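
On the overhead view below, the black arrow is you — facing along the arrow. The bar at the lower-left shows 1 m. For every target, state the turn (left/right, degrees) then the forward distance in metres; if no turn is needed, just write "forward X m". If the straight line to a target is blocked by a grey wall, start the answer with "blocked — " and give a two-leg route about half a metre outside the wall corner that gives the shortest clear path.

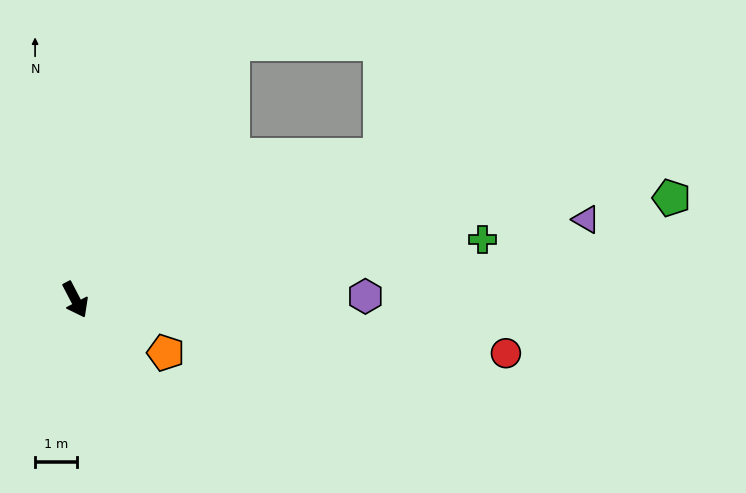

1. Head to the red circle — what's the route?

turn left 55°, forward 10.4 m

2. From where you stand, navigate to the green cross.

turn left 71°, forward 9.9 m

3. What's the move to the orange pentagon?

turn left 32°, forward 2.5 m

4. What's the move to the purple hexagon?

turn left 63°, forward 7.0 m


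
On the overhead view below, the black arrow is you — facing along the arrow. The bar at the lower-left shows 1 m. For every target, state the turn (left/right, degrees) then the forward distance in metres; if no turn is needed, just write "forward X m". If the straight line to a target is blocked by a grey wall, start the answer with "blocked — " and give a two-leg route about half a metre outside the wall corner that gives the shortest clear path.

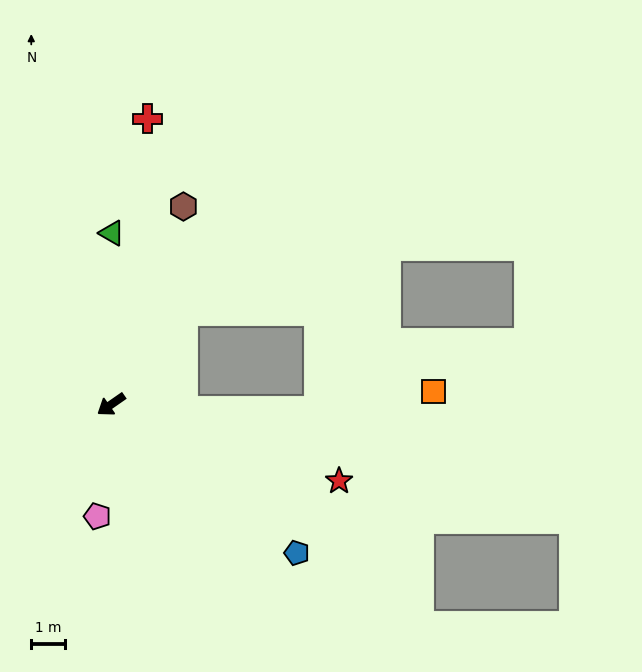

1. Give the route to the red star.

turn left 127°, forward 7.1 m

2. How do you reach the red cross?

turn right 132°, forward 8.5 m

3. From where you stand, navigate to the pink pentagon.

turn left 48°, forward 3.3 m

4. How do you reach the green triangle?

turn right 125°, forward 5.1 m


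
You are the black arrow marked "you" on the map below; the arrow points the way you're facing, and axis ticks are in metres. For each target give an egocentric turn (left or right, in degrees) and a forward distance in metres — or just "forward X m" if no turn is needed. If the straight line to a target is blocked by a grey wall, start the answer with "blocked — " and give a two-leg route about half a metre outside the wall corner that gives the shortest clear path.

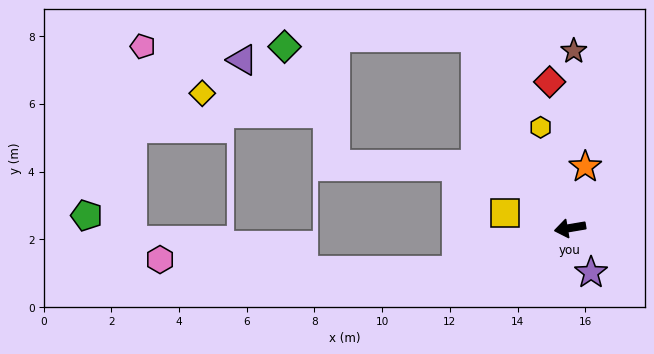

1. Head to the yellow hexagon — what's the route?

turn right 83°, forward 3.1 m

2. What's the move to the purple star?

turn left 106°, forward 1.5 m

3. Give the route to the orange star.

turn right 114°, forward 1.9 m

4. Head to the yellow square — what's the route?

turn right 22°, forward 2.0 m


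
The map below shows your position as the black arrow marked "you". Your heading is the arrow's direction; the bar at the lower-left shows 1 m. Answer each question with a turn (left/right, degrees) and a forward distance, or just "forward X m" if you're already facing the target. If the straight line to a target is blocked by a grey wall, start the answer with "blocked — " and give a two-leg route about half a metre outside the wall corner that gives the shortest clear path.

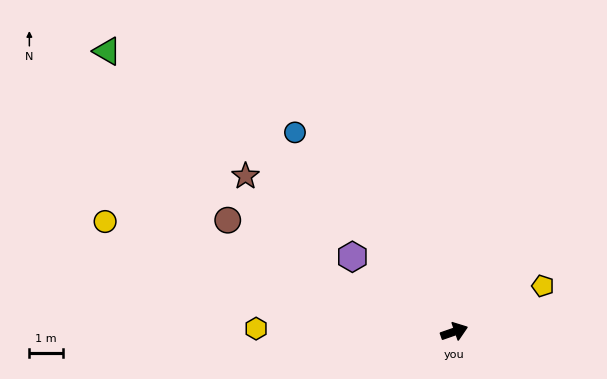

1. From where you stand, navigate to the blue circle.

turn left 109°, forward 7.5 m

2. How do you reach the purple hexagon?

turn left 124°, forward 3.7 m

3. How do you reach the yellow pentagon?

turn left 8°, forward 2.9 m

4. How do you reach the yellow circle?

turn left 143°, forward 10.8 m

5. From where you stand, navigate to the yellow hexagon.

turn left 160°, forward 5.9 m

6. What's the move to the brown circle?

turn left 135°, forward 7.5 m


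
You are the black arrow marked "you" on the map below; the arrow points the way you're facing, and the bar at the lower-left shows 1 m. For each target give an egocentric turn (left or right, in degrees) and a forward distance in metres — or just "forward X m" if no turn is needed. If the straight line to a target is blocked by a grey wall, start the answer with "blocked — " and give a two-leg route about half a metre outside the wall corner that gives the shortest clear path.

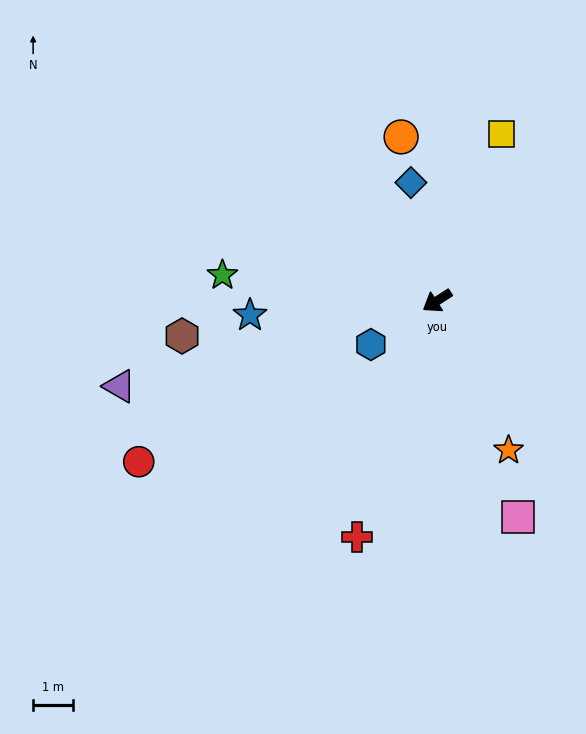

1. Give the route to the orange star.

turn left 83°, forward 4.2 m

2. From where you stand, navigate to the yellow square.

turn right 144°, forward 4.5 m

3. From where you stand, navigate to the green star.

turn right 40°, forward 5.4 m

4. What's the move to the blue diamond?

turn right 110°, forward 3.0 m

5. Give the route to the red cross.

turn left 38°, forward 6.3 m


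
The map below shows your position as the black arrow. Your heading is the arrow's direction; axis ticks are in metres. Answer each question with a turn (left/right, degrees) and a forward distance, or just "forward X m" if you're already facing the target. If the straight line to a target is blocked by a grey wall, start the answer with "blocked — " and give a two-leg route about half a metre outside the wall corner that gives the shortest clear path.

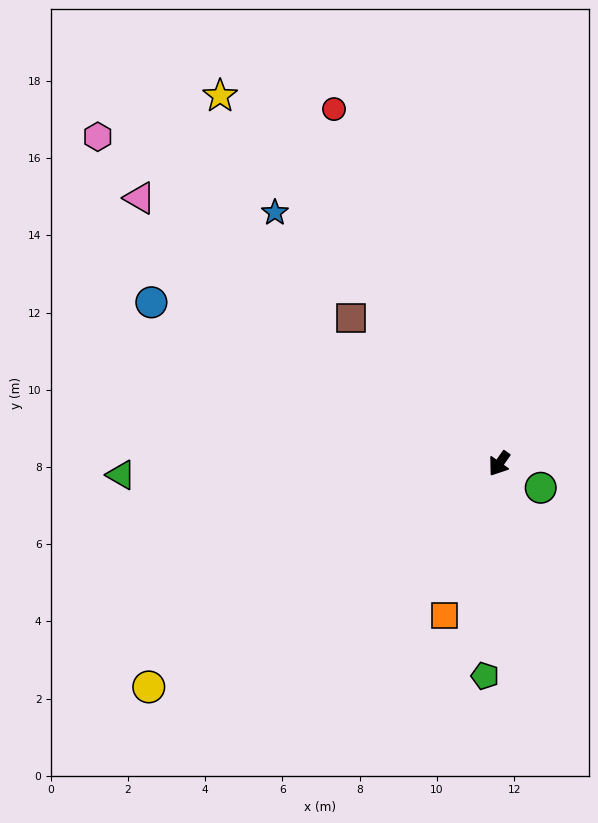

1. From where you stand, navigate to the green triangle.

turn right 53°, forward 9.8 m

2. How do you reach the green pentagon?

turn left 31°, forward 5.5 m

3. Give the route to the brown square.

turn right 99°, forward 5.4 m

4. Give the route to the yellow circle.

turn right 22°, forward 10.8 m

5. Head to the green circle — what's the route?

turn left 95°, forward 1.2 m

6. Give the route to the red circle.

turn right 120°, forward 10.1 m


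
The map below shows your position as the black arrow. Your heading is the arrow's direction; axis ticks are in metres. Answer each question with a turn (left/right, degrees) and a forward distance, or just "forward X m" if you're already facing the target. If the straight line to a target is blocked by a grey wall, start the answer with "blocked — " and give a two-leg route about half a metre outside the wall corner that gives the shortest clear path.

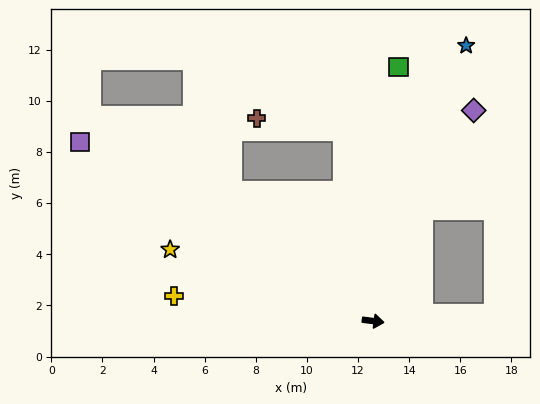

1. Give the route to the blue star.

turn left 79°, forward 11.4 m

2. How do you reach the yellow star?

turn left 168°, forward 8.4 m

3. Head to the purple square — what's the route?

turn left 156°, forward 13.4 m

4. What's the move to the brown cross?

blocked — turn left 106°, forward 7.6 m, then turn left 74°, forward 3.4 m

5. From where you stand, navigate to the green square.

turn left 92°, forward 10.0 m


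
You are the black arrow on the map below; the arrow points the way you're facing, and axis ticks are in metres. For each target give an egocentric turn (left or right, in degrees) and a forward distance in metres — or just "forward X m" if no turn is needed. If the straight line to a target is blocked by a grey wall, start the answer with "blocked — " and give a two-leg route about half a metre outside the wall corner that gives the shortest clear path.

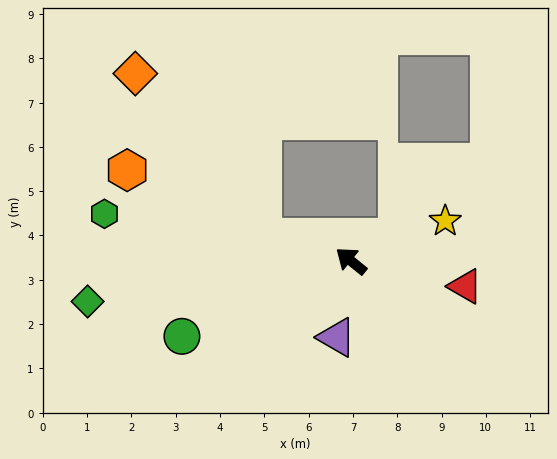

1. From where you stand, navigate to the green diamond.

turn left 48°, forward 6.0 m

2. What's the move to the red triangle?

turn right 153°, forward 2.6 m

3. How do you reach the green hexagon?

turn left 28°, forward 5.7 m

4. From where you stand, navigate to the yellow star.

turn right 118°, forward 2.3 m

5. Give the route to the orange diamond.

blocked — turn left 24°, forward 2.0 m, then turn right 37°, forward 4.7 m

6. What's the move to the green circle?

turn left 63°, forward 4.2 m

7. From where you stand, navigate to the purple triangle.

turn left 118°, forward 1.8 m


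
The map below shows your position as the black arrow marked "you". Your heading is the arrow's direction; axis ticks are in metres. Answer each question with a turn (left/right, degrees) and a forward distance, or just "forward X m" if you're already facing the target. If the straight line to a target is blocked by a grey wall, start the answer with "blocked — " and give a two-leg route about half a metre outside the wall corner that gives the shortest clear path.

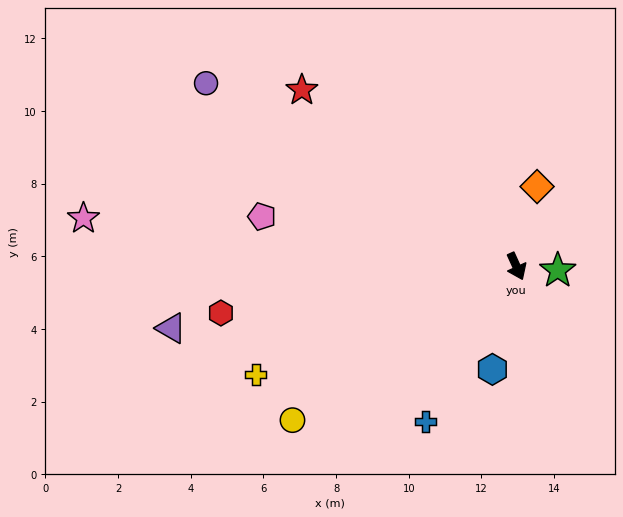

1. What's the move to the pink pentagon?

turn right 125°, forward 7.1 m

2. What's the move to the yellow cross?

turn right 92°, forward 7.8 m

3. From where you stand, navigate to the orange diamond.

turn left 141°, forward 2.3 m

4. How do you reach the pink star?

turn right 121°, forward 12.0 m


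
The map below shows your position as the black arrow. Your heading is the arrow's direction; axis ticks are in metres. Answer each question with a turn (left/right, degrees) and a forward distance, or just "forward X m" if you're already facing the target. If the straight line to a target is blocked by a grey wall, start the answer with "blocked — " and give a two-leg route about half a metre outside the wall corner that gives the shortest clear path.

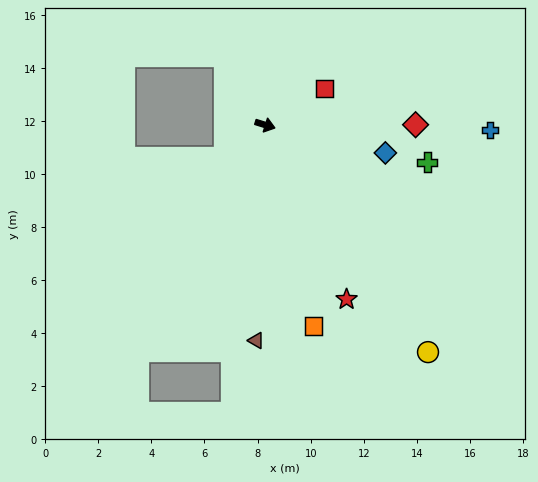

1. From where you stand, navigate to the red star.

turn right 48°, forward 7.2 m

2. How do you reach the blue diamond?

turn left 4°, forward 4.6 m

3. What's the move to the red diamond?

turn left 17°, forward 5.7 m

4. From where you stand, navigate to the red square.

turn left 49°, forward 2.6 m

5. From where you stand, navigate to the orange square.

turn right 59°, forward 7.8 m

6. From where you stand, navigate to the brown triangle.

turn right 75°, forward 8.1 m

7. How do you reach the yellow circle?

turn right 37°, forward 10.5 m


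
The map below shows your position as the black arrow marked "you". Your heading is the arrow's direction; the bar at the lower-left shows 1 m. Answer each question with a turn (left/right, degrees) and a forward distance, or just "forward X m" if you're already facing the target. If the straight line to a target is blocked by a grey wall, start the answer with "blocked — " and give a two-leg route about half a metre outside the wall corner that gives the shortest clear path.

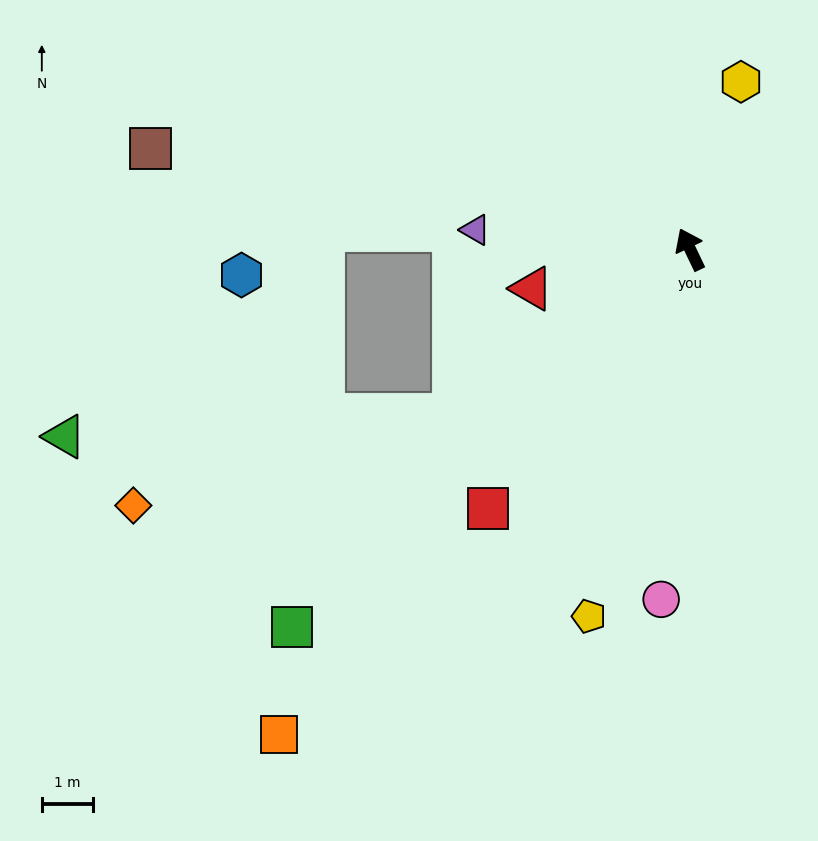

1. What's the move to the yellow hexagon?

turn right 42°, forward 3.4 m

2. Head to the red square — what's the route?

turn left 117°, forward 6.4 m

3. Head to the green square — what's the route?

turn left 108°, forward 10.7 m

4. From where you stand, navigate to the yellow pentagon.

turn left 139°, forward 7.4 m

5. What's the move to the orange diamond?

blocked — turn left 99°, forward 5.6 m, then turn right 19°, forward 6.5 m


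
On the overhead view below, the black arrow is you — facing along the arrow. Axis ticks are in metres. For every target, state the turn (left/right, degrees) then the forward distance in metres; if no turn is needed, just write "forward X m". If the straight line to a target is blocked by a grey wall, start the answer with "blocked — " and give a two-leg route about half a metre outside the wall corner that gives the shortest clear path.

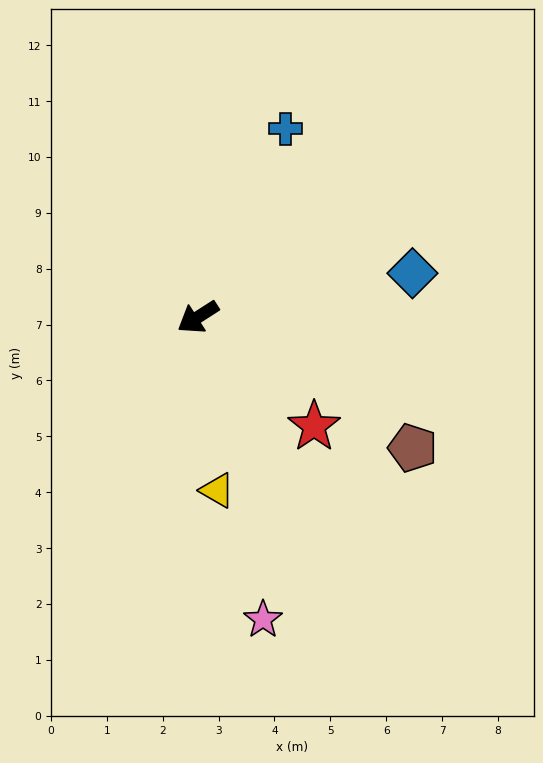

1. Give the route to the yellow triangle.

turn left 64°, forward 3.1 m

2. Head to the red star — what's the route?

turn left 104°, forward 2.9 m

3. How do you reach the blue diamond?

turn left 159°, forward 3.9 m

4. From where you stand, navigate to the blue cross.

turn right 148°, forward 3.7 m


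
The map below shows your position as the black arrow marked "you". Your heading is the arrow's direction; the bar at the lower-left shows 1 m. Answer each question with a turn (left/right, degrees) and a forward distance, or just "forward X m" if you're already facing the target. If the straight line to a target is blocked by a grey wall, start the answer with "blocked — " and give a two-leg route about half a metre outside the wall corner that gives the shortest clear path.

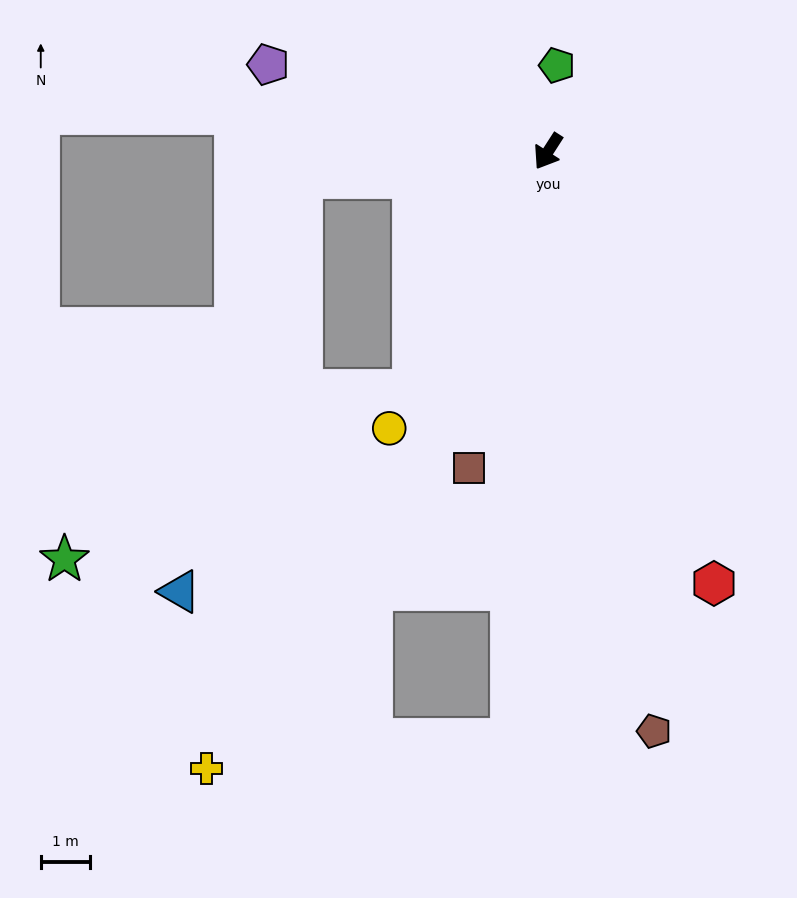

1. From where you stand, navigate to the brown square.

turn left 19°, forward 6.6 m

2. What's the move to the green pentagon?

turn right 153°, forward 1.7 m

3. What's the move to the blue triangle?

blocked — turn right 51°, forward 5.0 m, then turn left 67°, forward 8.7 m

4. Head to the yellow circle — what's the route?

turn left 3°, forward 6.5 m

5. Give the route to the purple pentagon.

turn right 75°, forward 5.9 m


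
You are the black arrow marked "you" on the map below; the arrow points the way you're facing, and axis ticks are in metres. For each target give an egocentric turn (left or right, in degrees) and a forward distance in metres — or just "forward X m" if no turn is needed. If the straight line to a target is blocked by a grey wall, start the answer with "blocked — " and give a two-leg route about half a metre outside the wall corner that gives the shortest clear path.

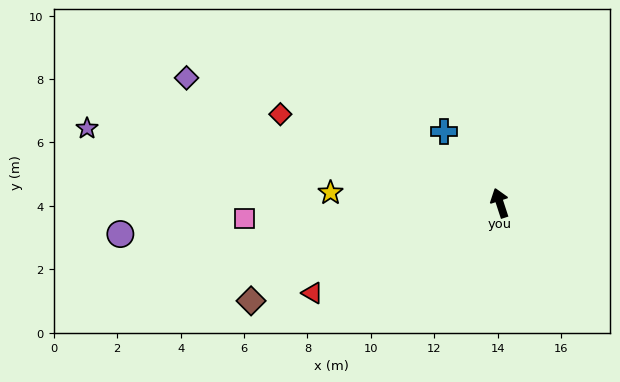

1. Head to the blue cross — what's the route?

turn left 20°, forward 2.9 m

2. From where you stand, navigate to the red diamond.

turn left 50°, forward 7.5 m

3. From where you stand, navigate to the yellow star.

turn left 68°, forward 5.3 m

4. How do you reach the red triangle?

turn left 98°, forward 6.6 m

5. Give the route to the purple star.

turn left 62°, forward 13.2 m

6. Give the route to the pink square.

turn left 75°, forward 8.1 m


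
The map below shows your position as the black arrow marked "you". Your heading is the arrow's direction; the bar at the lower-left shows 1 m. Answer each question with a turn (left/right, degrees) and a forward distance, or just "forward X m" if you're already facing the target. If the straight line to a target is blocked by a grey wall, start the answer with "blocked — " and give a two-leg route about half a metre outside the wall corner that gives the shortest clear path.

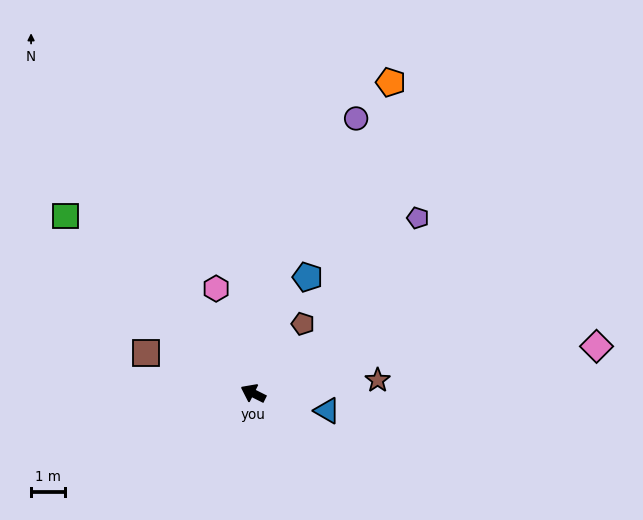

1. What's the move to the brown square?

turn left 6°, forward 3.4 m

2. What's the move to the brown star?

turn right 147°, forward 3.7 m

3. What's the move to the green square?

turn right 17°, forward 7.6 m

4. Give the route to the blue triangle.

turn right 167°, forward 2.3 m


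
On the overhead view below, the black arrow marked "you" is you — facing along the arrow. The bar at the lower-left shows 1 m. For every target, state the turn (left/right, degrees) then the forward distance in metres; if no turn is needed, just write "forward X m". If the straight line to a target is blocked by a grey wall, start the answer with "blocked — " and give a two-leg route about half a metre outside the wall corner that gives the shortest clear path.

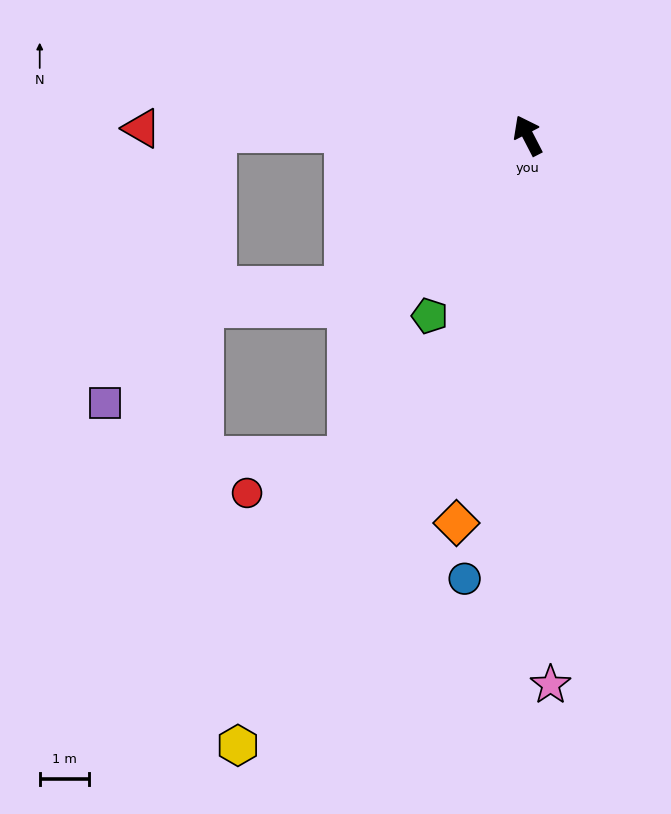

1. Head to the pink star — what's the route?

turn left 155°, forward 11.2 m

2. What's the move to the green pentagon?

turn left 124°, forward 4.2 m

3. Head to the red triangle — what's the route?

turn left 62°, forward 7.9 m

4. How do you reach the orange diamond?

turn left 142°, forward 8.0 m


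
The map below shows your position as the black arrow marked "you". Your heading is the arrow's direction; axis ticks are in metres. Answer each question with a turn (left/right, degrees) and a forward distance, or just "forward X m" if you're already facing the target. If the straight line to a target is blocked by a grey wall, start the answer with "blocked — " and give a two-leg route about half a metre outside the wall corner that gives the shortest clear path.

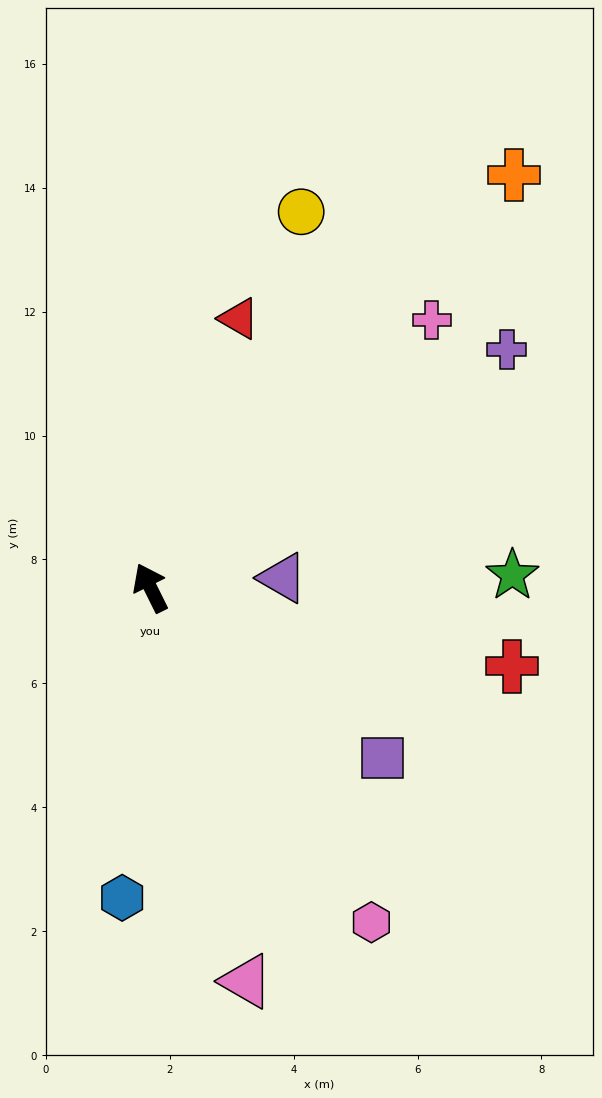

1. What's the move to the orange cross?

turn right 68°, forward 8.9 m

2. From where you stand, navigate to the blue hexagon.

turn left 148°, forward 5.0 m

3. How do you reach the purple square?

turn right 153°, forward 4.6 m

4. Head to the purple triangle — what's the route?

turn right 112°, forward 2.1 m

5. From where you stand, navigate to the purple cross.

turn right 83°, forward 6.9 m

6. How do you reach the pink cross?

turn right 73°, forward 6.3 m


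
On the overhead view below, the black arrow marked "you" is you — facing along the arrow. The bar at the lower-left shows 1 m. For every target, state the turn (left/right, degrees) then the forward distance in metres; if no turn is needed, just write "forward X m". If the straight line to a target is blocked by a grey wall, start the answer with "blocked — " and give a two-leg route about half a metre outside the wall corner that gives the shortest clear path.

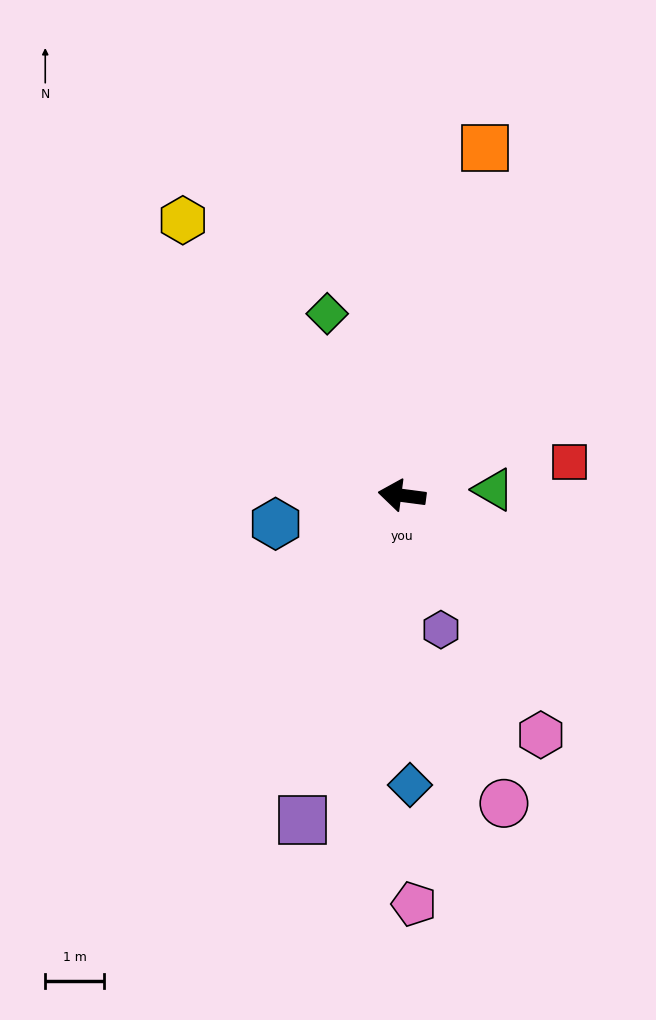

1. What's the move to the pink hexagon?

turn left 128°, forward 4.7 m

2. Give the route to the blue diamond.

turn left 99°, forward 4.9 m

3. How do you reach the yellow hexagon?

turn right 44°, forward 6.0 m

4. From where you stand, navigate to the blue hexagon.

turn left 20°, forward 2.2 m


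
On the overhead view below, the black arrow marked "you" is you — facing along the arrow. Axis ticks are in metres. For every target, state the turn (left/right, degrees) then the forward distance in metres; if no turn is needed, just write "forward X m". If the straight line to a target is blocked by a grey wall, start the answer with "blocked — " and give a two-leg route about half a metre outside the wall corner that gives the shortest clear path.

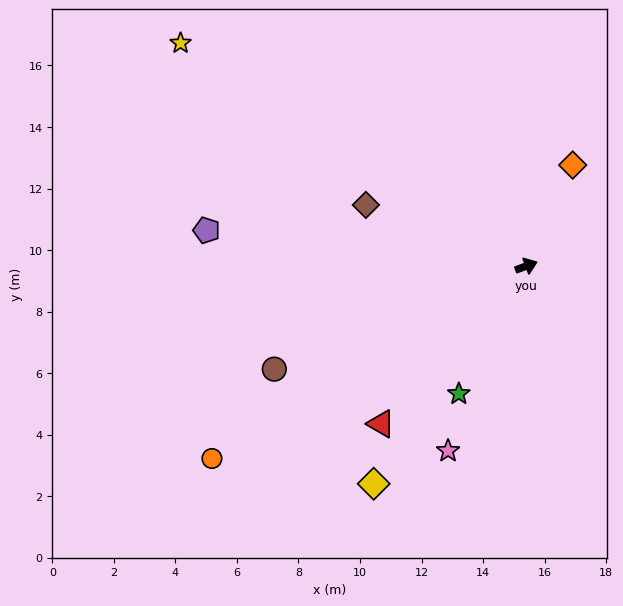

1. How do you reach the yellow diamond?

turn right 145°, forward 8.6 m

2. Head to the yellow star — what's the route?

turn left 127°, forward 13.4 m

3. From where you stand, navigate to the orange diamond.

turn left 45°, forward 3.6 m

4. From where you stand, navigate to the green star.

turn right 138°, forward 4.7 m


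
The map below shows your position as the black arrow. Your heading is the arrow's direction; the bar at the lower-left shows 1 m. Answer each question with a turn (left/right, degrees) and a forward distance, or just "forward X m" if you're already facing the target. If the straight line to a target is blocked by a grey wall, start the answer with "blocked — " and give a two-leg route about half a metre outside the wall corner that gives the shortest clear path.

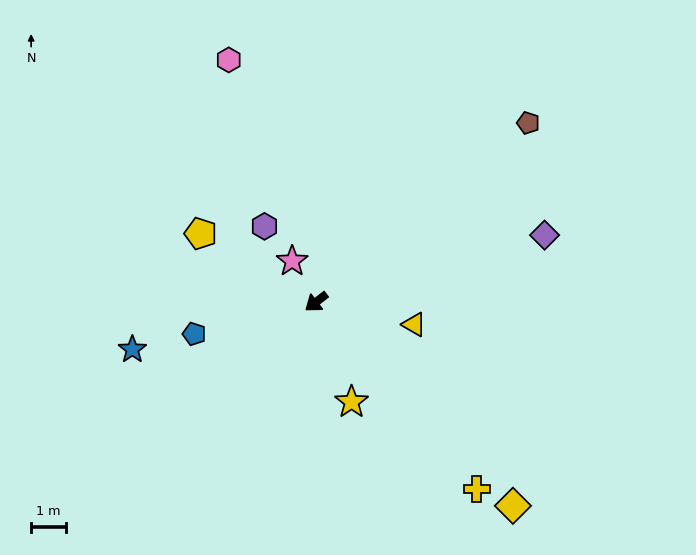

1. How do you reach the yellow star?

turn left 72°, forward 3.0 m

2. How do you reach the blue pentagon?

turn right 23°, forward 3.6 m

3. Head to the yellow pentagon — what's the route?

turn right 68°, forward 3.9 m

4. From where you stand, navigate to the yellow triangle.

turn left 130°, forward 2.9 m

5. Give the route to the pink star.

turn right 97°, forward 1.4 m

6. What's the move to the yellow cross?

turn left 93°, forward 7.1 m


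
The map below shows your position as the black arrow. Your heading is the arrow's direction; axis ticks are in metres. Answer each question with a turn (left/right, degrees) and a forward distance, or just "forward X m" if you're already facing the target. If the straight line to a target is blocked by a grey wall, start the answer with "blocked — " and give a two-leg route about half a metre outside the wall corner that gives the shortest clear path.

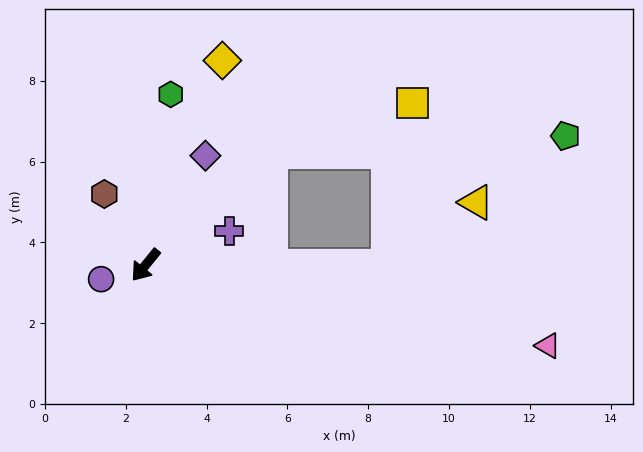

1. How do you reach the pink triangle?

turn left 118°, forward 10.2 m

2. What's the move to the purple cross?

turn left 151°, forward 2.2 m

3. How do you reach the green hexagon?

turn right 149°, forward 4.3 m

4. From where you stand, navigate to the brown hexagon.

turn right 111°, forward 2.0 m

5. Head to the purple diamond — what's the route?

turn right 170°, forward 3.1 m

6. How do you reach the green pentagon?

blocked — turn left 171°, forward 4.2 m, then turn right 39°, forward 7.3 m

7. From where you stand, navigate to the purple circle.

turn right 33°, forward 1.2 m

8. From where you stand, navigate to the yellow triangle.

blocked — turn left 129°, forward 6.0 m, then turn left 36°, forward 2.7 m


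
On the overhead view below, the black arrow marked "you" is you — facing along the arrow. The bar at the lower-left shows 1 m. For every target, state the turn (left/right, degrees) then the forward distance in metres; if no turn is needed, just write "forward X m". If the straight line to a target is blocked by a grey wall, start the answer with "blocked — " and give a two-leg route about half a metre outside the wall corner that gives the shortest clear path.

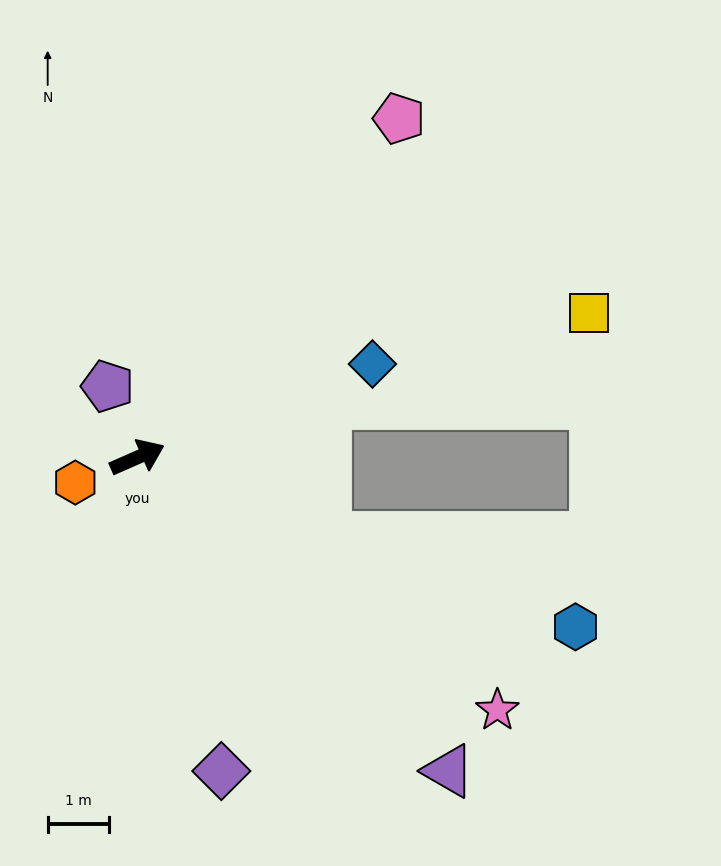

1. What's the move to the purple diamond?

turn right 99°, forward 5.3 m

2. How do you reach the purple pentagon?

turn left 89°, forward 1.3 m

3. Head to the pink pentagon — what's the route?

turn left 29°, forward 7.0 m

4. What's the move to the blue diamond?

turn right 2°, forward 4.2 m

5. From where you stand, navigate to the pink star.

turn right 59°, forward 7.2 m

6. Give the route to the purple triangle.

turn right 69°, forward 7.3 m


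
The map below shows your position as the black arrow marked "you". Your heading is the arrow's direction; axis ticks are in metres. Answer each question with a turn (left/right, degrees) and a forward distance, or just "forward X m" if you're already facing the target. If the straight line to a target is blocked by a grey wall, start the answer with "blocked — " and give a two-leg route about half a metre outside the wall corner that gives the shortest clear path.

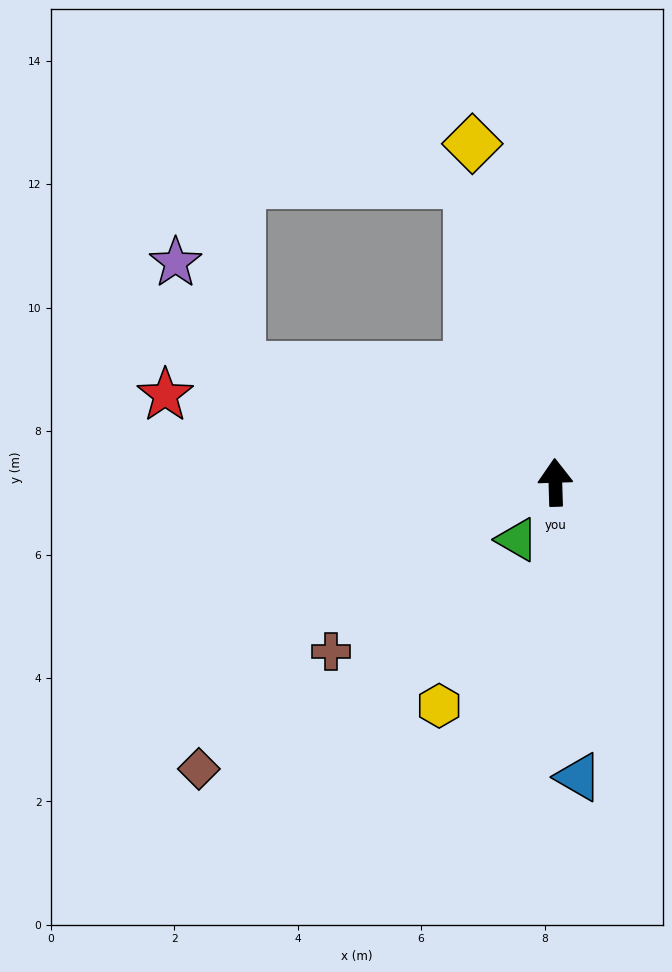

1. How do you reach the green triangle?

turn left 144°, forward 1.1 m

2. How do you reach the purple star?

blocked — turn left 68°, forward 5.4 m, then turn right 39°, forward 2.0 m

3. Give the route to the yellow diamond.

turn left 12°, forward 5.6 m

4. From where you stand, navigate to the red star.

turn left 76°, forward 6.5 m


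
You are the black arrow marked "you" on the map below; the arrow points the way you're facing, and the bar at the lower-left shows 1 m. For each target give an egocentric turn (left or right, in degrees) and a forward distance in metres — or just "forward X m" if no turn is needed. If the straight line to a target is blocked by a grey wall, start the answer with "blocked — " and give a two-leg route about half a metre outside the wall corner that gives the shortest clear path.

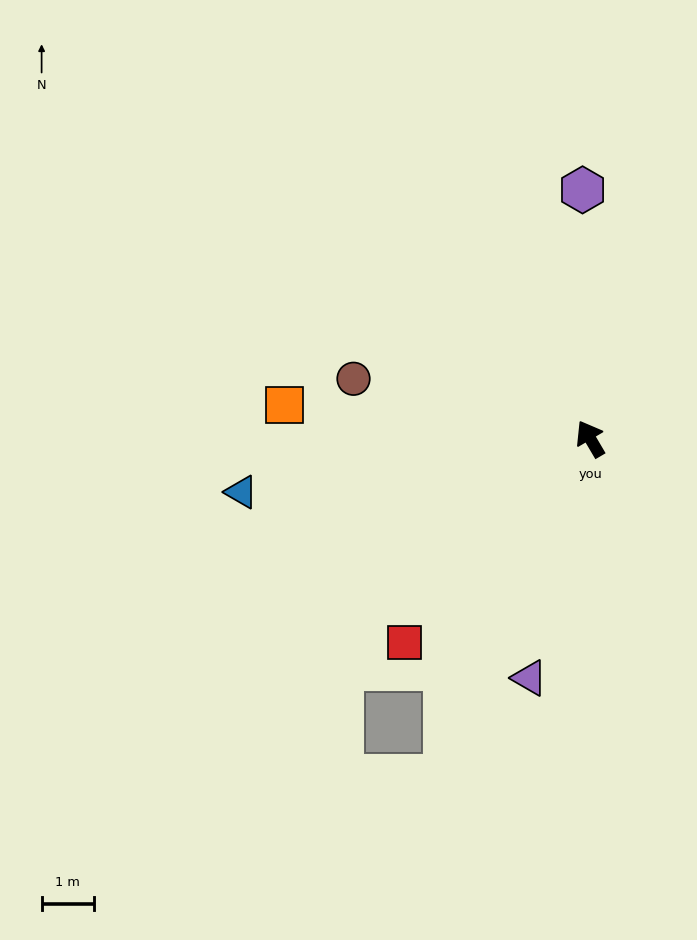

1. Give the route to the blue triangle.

turn left 68°, forward 6.8 m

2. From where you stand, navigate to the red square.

turn left 107°, forward 5.3 m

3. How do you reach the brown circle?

turn left 45°, forward 4.7 m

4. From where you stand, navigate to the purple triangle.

turn left 135°, forward 4.7 m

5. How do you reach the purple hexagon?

turn right 29°, forward 4.8 m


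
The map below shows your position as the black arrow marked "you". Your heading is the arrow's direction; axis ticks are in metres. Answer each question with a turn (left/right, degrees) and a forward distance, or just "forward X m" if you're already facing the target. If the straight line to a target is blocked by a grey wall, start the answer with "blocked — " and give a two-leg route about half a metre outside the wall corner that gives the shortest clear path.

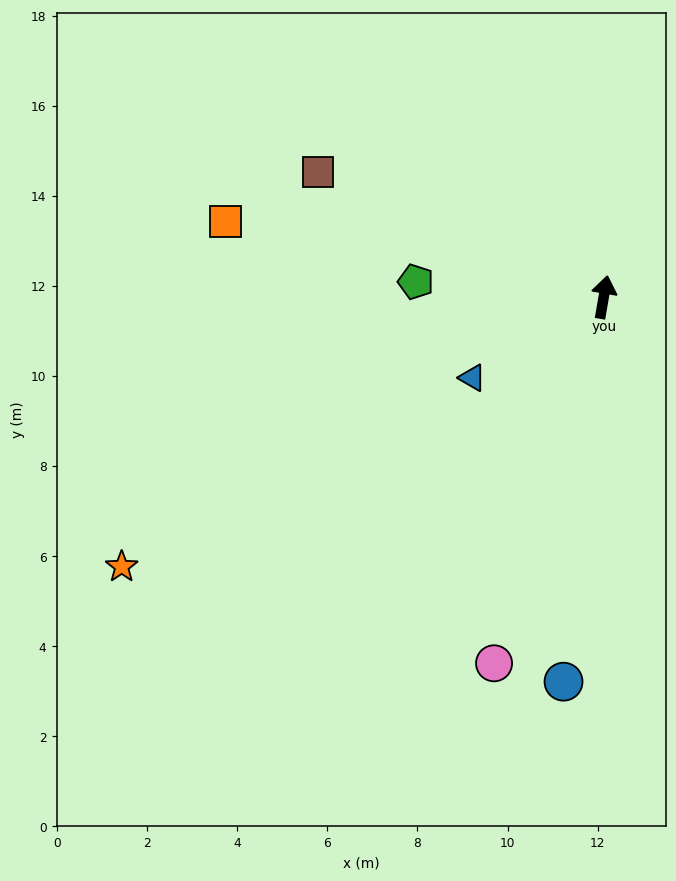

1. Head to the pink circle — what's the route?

turn left 173°, forward 8.5 m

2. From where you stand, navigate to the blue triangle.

turn left 131°, forward 3.4 m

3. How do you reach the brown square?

turn left 76°, forward 6.9 m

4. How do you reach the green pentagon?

turn left 95°, forward 4.2 m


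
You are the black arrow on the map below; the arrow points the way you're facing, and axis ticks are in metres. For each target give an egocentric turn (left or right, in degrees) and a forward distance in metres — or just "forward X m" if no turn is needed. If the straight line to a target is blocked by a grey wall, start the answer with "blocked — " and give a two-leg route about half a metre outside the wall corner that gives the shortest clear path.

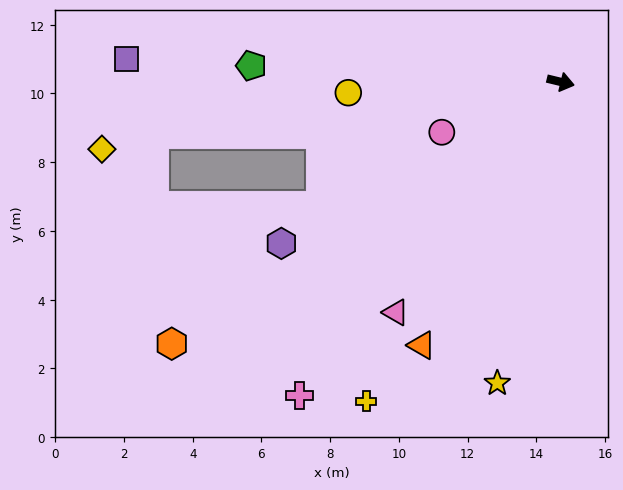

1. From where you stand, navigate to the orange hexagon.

turn right 132°, forward 13.6 m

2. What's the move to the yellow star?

turn right 88°, forward 9.0 m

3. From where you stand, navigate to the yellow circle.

turn right 163°, forward 6.2 m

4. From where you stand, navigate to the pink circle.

turn right 143°, forward 3.8 m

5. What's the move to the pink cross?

turn right 116°, forward 11.9 m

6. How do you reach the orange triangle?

turn right 104°, forward 8.7 m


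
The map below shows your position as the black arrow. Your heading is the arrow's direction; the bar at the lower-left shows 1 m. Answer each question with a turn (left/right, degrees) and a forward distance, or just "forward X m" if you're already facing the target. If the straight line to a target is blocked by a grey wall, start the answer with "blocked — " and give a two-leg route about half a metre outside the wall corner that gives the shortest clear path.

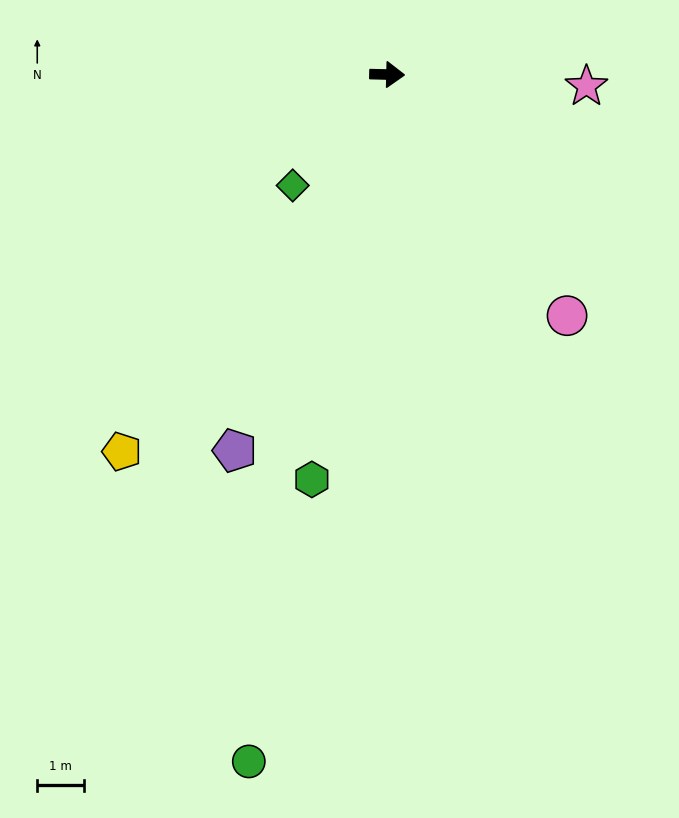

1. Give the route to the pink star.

forward 4.3 m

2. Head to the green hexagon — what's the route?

turn right 99°, forward 8.9 m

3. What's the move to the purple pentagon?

turn right 111°, forward 8.8 m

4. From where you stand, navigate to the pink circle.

turn right 52°, forward 6.5 m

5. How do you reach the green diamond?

turn right 129°, forward 3.1 m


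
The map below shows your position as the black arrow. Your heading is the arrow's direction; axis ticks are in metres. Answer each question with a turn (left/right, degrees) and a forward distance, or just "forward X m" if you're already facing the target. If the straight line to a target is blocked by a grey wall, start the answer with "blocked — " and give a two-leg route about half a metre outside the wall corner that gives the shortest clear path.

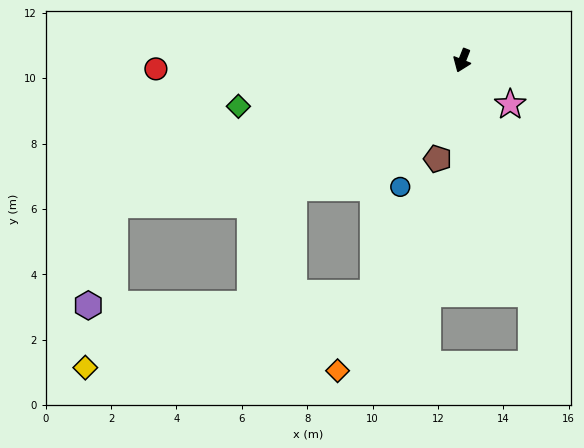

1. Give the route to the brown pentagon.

turn left 8°, forward 3.1 m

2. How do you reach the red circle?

turn right 67°, forward 9.4 m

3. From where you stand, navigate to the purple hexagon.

blocked — turn right 46°, forward 11.5 m, then turn left 53°, forward 3.2 m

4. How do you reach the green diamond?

turn right 57°, forward 7.0 m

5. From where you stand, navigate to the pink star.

turn left 69°, forward 2.0 m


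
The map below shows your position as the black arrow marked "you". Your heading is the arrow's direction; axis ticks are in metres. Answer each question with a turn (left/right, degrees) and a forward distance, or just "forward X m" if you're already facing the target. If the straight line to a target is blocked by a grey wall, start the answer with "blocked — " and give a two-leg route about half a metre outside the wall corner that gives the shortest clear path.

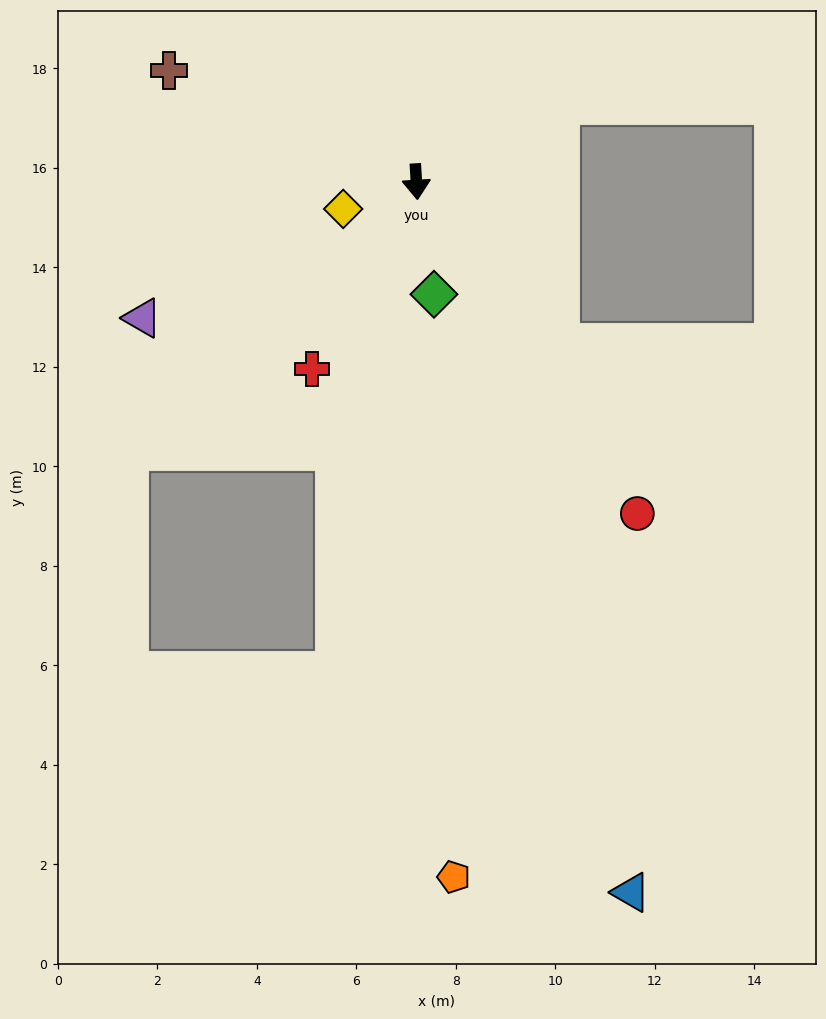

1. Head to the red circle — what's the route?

turn left 30°, forward 8.0 m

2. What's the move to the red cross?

turn right 33°, forward 4.3 m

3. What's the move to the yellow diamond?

turn right 73°, forward 1.6 m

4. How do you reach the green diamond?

turn left 5°, forward 2.3 m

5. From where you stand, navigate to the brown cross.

turn right 118°, forward 5.5 m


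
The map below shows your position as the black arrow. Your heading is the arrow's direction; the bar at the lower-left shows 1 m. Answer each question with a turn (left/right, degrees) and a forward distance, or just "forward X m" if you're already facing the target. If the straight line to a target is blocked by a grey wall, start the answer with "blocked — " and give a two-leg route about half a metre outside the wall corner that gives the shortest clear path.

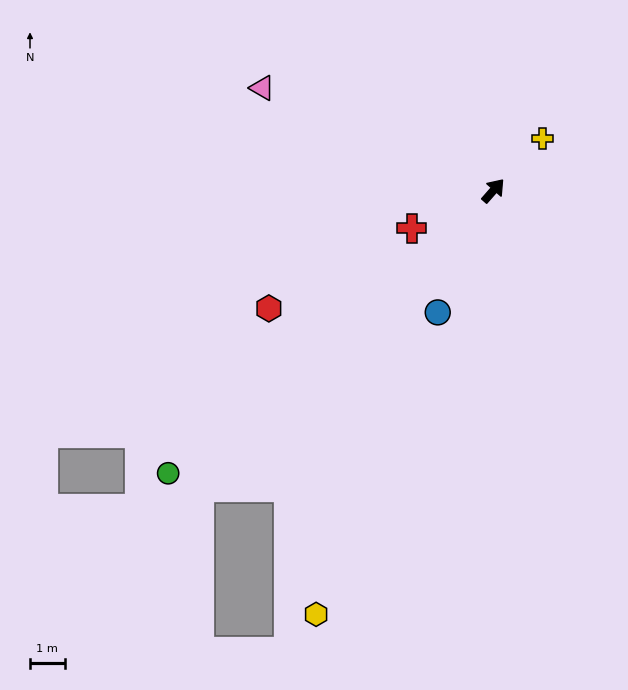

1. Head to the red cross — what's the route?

turn left 156°, forward 2.6 m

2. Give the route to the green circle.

turn left 172°, forward 12.4 m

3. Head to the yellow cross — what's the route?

turn right 2°, forward 2.1 m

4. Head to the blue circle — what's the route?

turn right 163°, forward 3.8 m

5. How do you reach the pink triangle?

turn left 107°, forward 7.3 m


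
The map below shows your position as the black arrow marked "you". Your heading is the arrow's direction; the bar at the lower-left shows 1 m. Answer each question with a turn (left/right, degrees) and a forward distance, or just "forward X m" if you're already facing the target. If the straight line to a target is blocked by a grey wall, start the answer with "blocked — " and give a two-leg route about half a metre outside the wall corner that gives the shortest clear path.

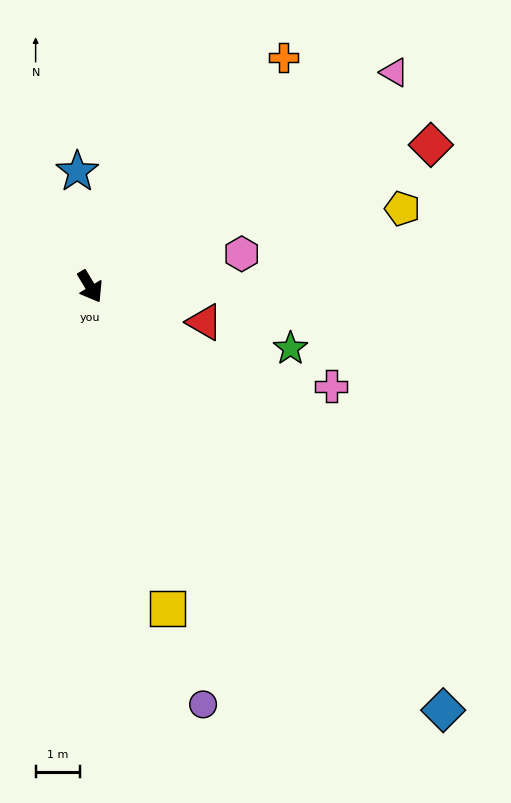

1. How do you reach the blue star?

turn left 155°, forward 2.6 m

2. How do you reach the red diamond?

turn left 82°, forward 8.3 m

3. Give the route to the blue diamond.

turn left 9°, forward 12.4 m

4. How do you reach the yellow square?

turn right 17°, forward 7.4 m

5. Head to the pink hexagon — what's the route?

turn left 71°, forward 3.5 m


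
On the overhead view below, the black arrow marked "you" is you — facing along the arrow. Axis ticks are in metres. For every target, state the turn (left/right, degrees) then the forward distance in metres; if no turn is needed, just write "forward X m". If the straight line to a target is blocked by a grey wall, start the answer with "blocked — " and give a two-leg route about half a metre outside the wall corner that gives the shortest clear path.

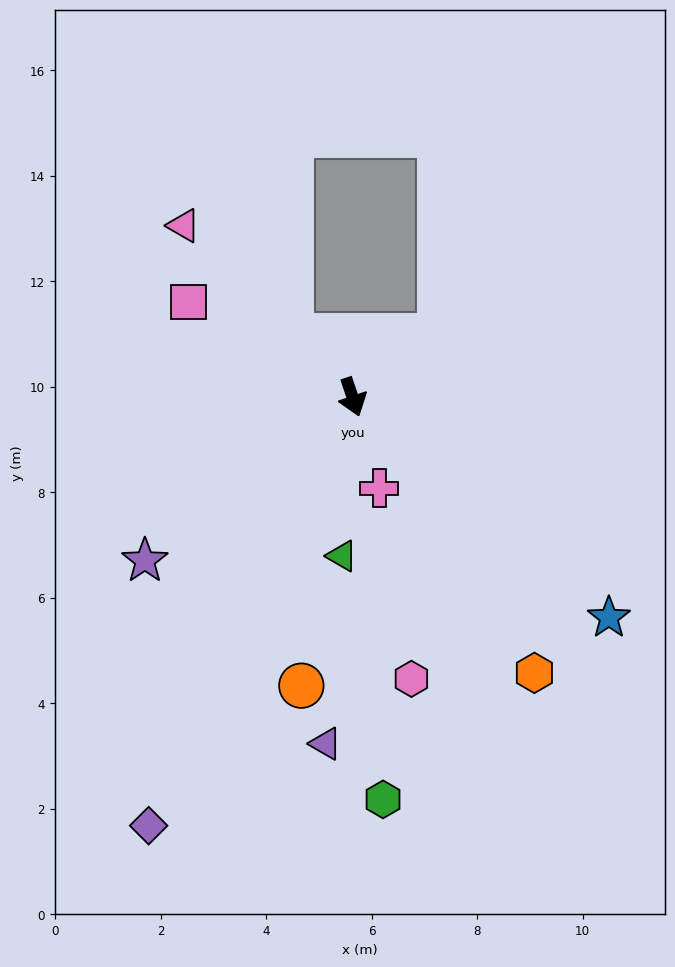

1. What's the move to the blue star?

turn left 31°, forward 6.4 m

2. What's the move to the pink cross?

turn right 2°, forward 1.8 m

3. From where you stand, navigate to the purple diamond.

turn right 44°, forward 9.0 m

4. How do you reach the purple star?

turn right 70°, forward 5.0 m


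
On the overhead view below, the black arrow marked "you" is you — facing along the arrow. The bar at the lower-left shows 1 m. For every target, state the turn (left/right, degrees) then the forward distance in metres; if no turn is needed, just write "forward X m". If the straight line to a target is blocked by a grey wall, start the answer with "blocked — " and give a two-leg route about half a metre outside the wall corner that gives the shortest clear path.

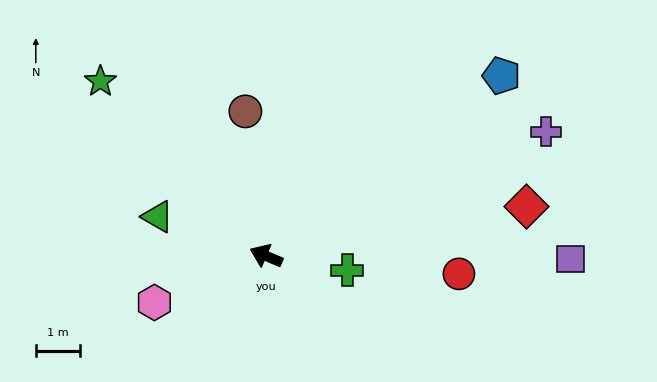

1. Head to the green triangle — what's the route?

turn left 3°, forward 2.6 m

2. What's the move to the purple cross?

turn right 133°, forward 6.9 m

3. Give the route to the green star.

turn right 23°, forward 5.4 m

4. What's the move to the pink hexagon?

turn left 46°, forward 2.7 m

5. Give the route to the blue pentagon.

turn right 120°, forward 6.6 m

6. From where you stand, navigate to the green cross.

turn right 167°, forward 1.8 m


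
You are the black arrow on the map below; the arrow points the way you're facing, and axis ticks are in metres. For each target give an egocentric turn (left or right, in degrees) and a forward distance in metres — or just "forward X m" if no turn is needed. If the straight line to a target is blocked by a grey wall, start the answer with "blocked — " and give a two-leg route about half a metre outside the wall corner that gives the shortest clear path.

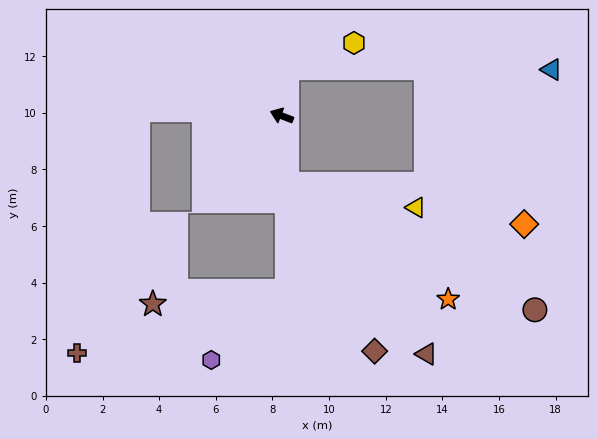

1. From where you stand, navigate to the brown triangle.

blocked — turn left 116°, forward 2.4 m, then turn left 34°, forward 7.8 m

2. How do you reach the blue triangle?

blocked — turn right 76°, forward 1.7 m, then turn right 83°, forward 9.3 m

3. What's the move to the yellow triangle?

blocked — turn left 116°, forward 2.4 m, then turn left 74°, forward 4.6 m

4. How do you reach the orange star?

blocked — turn left 116°, forward 2.4 m, then turn left 49°, forward 7.0 m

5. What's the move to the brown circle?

blocked — turn left 116°, forward 2.4 m, then turn left 58°, forward 9.8 m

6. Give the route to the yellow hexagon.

blocked — turn right 76°, forward 1.7 m, then turn right 62°, forward 2.5 m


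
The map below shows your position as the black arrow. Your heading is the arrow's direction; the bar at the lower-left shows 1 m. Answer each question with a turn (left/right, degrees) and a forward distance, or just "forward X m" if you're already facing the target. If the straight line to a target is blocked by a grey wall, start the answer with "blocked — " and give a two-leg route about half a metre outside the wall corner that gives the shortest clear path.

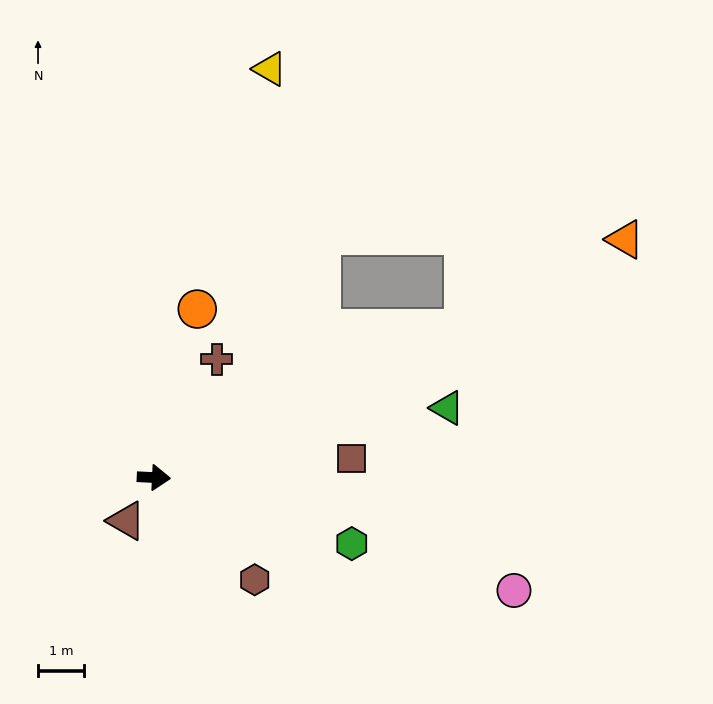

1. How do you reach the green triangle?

turn left 16°, forward 6.5 m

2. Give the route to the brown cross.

turn left 65°, forward 2.9 m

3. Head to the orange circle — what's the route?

turn left 78°, forward 3.8 m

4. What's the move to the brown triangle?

turn right 120°, forward 1.1 m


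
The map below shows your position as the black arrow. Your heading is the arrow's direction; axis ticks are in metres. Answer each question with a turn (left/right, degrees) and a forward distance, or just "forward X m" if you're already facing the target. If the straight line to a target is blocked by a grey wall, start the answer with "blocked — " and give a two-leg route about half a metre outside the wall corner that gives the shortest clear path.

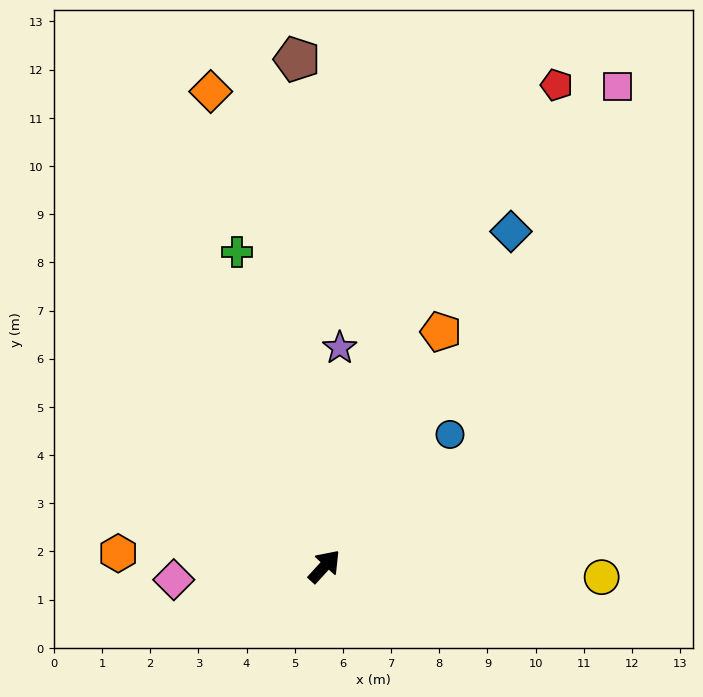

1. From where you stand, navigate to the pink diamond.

turn left 138°, forward 3.1 m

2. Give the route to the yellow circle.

turn right 50°, forward 5.8 m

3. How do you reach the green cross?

turn left 58°, forward 6.8 m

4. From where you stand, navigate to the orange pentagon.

turn left 16°, forward 5.4 m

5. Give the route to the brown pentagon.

turn left 46°, forward 10.5 m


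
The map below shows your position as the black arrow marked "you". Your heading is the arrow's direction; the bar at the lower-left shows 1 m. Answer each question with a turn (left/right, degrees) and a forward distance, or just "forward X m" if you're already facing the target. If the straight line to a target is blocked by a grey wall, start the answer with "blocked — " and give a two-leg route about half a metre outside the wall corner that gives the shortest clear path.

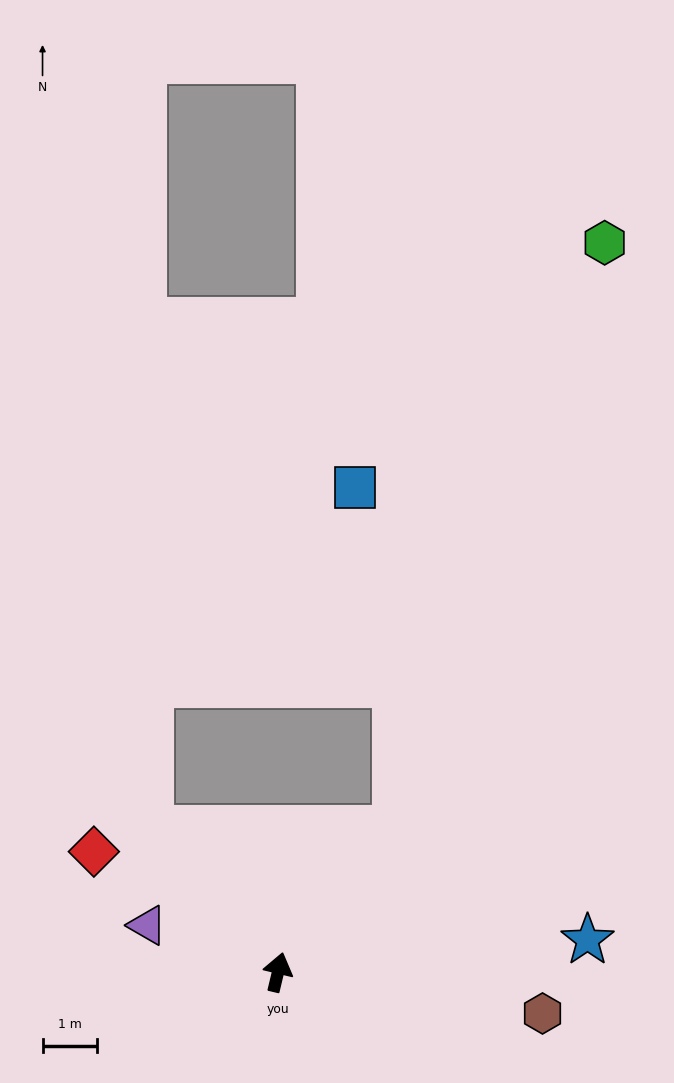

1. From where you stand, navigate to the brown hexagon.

turn right 85°, forward 4.9 m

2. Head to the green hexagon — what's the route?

blocked — turn right 26°, forward 3.4 m, then turn left 20°, forward 11.4 m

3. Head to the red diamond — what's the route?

turn left 70°, forward 4.0 m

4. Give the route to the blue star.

turn right 71°, forward 5.7 m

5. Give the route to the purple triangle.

turn left 84°, forward 2.6 m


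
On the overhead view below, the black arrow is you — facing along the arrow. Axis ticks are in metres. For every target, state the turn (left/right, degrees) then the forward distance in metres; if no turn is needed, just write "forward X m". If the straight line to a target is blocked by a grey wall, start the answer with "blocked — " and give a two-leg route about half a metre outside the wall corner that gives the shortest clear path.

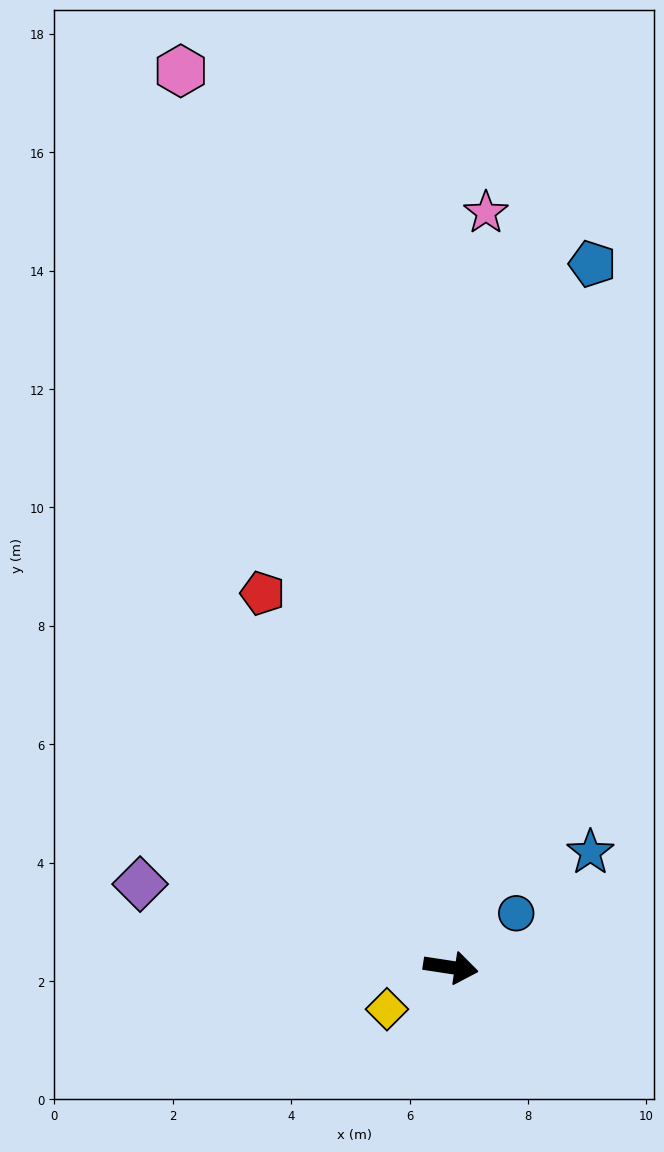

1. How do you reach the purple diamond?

turn left 174°, forward 5.4 m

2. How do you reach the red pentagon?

turn left 125°, forward 7.1 m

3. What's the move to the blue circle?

turn left 48°, forward 1.4 m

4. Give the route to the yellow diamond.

turn right 138°, forward 1.3 m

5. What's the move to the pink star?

turn left 96°, forward 12.8 m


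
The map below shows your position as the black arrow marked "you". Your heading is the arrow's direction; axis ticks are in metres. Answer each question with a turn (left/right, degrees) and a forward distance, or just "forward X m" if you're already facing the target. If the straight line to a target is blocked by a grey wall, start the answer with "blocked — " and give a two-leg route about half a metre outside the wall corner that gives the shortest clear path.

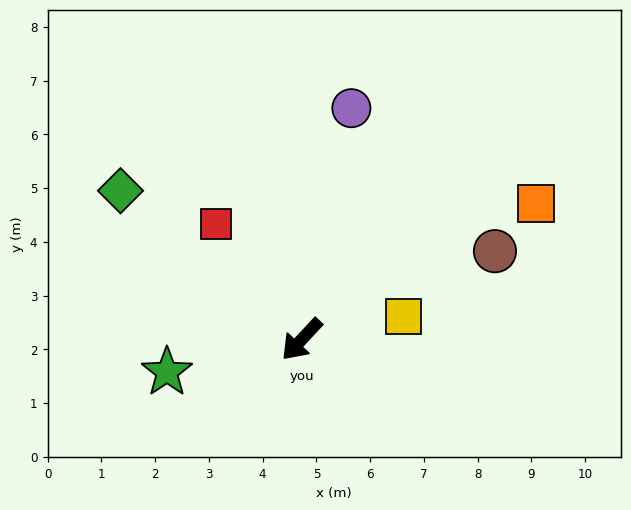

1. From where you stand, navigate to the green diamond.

turn right 86°, forward 4.4 m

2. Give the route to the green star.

turn right 34°, forward 2.6 m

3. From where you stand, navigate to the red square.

turn right 100°, forward 2.7 m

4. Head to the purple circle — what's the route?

turn right 149°, forward 4.4 m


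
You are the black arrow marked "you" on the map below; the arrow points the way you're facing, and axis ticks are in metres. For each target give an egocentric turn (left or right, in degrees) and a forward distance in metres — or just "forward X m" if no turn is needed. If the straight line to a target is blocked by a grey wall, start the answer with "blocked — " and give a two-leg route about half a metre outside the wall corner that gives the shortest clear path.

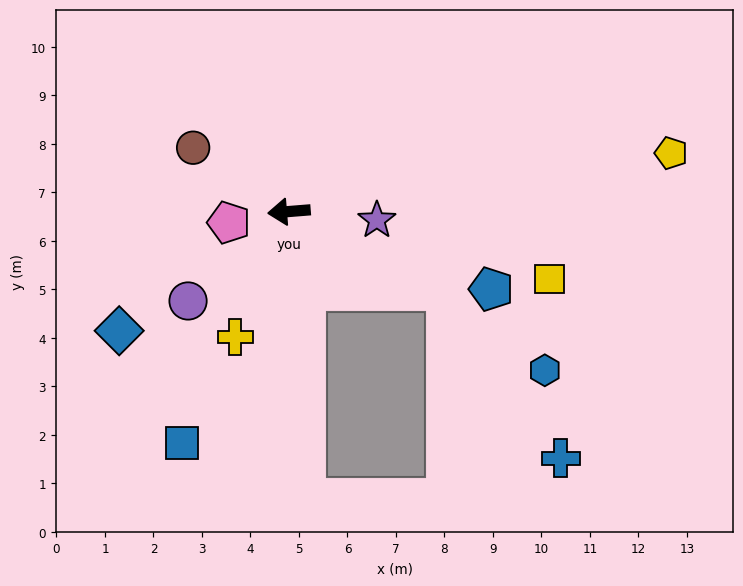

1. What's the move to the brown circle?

turn right 38°, forward 2.4 m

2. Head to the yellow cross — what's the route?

turn left 62°, forward 2.8 m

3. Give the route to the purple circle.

turn left 37°, forward 2.8 m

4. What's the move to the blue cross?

blocked — turn left 149°, forward 3.6 m, then turn right 29°, forward 4.2 m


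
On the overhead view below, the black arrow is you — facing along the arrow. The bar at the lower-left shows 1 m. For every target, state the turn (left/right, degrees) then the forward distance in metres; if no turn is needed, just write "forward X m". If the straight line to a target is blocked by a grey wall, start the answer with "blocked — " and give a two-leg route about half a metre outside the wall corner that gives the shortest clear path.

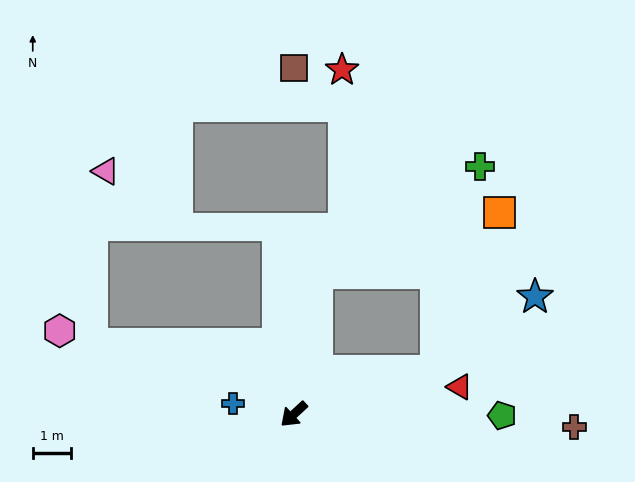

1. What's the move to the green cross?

blocked — turn right 142°, forward 3.8 m, then turn right 47°, forward 5.1 m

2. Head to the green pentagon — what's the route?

turn left 137°, forward 5.5 m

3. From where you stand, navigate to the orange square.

blocked — turn left 154°, forward 3.9 m, then turn left 51°, forward 4.5 m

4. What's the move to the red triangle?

turn left 147°, forward 4.4 m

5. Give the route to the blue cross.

turn right 53°, forward 1.6 m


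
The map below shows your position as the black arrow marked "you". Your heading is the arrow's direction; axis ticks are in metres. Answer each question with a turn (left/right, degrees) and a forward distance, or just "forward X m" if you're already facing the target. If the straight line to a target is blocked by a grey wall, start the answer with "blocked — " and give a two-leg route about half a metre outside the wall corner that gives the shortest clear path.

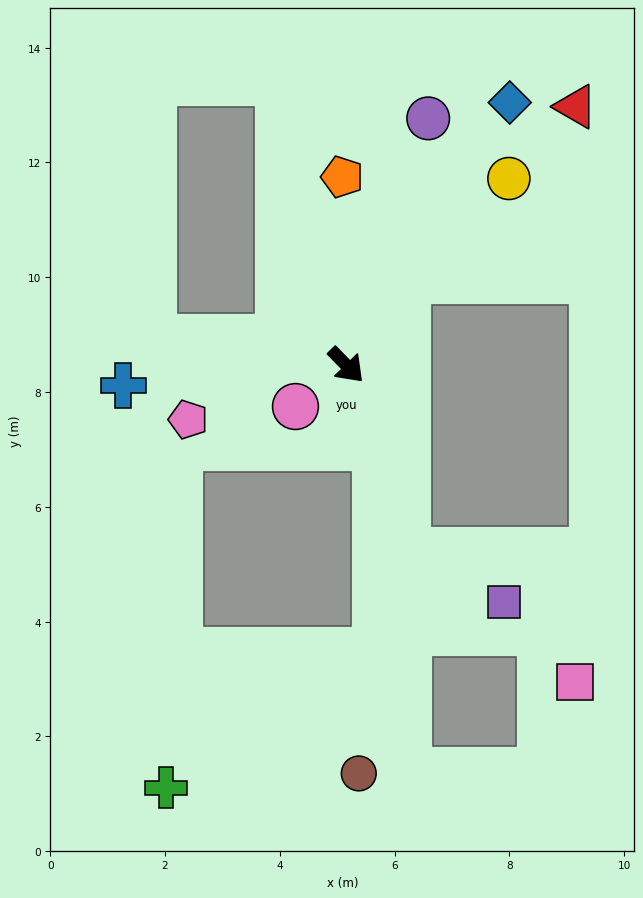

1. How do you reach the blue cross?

turn right 129°, forward 3.9 m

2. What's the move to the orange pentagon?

turn left 137°, forward 3.3 m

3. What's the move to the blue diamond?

turn left 104°, forward 5.4 m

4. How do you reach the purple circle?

turn left 117°, forward 4.5 m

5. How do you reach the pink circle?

turn right 95°, forward 1.1 m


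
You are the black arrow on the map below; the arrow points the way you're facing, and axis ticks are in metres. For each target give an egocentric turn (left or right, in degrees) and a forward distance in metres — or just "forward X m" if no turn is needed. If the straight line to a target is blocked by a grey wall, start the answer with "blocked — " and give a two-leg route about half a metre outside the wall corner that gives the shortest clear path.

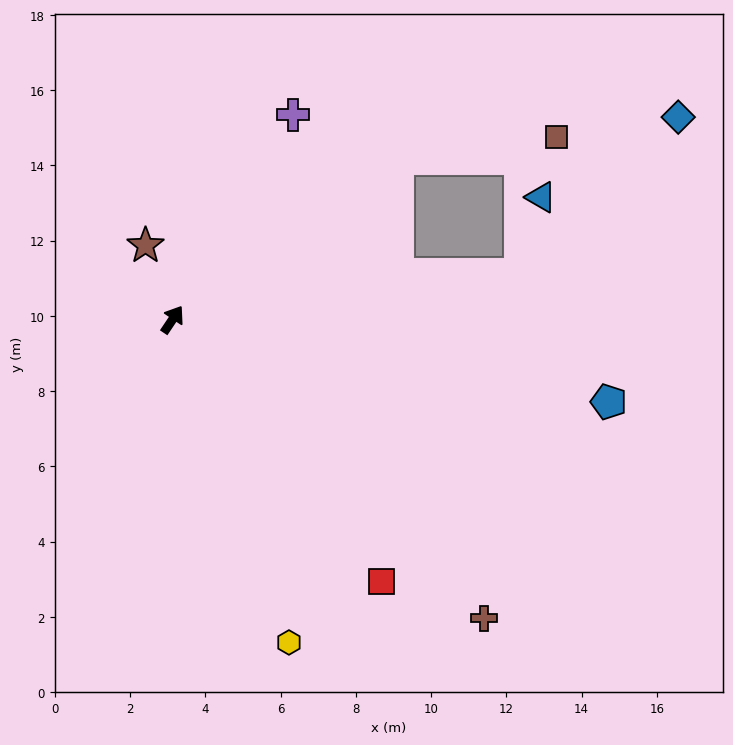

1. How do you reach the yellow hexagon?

turn right 126°, forward 9.1 m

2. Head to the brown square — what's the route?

blocked — turn right 21°, forward 7.4 m, then turn right 27°, forward 4.3 m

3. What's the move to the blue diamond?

blocked — turn right 49°, forward 9.3 m, then turn left 38°, forward 5.9 m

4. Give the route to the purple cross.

turn left 3°, forward 6.3 m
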